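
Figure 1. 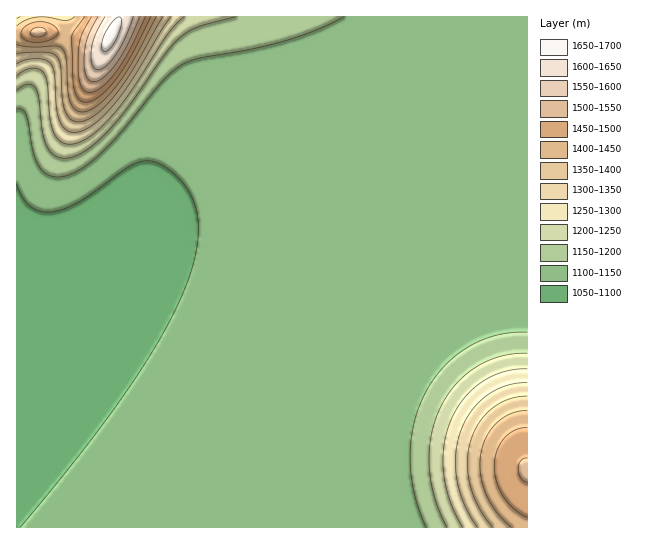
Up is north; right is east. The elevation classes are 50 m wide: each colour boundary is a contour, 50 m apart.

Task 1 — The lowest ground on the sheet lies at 1080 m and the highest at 1660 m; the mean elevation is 1150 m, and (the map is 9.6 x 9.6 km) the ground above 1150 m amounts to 15.4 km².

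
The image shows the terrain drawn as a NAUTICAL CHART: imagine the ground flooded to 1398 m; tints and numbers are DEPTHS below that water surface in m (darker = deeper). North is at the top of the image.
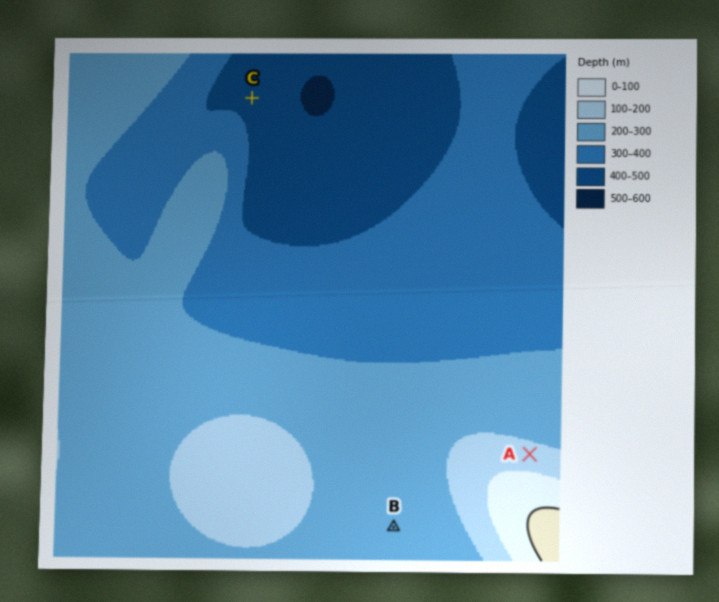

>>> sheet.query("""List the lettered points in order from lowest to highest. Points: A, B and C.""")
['C', 'B', 'A']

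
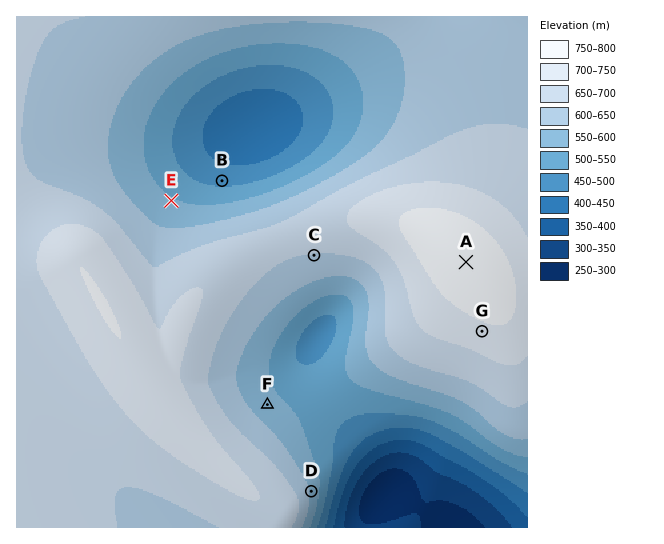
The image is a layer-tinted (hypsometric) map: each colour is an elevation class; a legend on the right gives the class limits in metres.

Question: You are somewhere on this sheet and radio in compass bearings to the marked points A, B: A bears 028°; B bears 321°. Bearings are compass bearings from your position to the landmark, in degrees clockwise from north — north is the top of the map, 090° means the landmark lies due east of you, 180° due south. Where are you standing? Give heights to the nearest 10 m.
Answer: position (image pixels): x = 395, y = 395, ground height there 560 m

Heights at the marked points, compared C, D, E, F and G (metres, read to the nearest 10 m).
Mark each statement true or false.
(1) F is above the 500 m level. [true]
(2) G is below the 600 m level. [false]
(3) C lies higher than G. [false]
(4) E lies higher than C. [false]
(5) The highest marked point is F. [false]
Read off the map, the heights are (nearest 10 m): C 650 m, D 590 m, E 560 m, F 570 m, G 740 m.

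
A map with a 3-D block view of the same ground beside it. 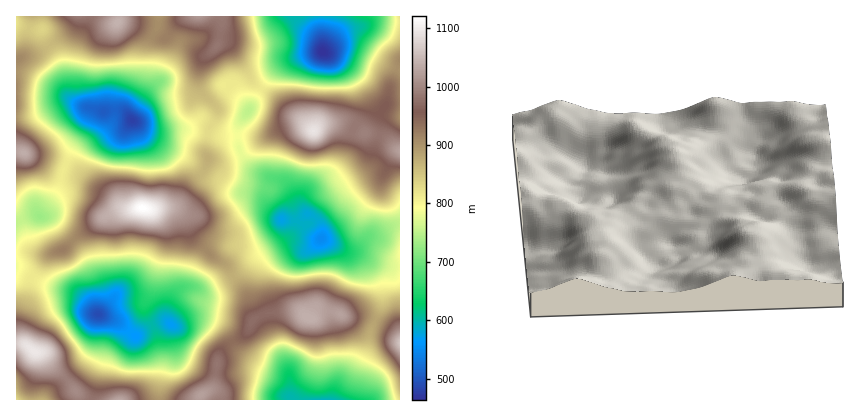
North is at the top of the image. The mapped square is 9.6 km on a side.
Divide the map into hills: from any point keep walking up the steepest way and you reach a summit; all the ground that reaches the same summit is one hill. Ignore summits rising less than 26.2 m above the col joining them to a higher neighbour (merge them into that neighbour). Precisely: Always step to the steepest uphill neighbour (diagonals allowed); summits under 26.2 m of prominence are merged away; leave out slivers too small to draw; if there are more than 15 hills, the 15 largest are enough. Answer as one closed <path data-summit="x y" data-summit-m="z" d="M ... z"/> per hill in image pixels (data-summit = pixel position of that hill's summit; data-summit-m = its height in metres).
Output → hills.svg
<path data-summit="142 208" data-summit-m="1121" d="M118 110l-20 1-5 3-10 22-10 12-6 12-8 28-7 12-12 16-10 0-14 6 0 46 8 2 18 13 34 10 12 9 8 11 24 10 16 13 20-13 13-1-2-4 2-14 9-14 8-3 20 3 22-10 58-44 1-8-5-9 16 1 8-6-24-33-14-4-16-8-5-5-8-16-1-20-4 6-12 2-36-6-32 1-12-4-10-6-8-9z"/><path data-summit="308 318" data-summit-m="1041" d="M306 214l-8 6-14 0 3 8-1 8-58 44-22 10-12-3-8 0-8 3-9 14-2 14 7 8 22-7 12 1 12 5 7 7 13 20 18 13 28 9 3 4 3 22 52 0 22-48 4-20 11-24 1-18-13-26-9-8-12-3-30-16-11-13z"/><path data-summit="314 130" data-summit-m="1093" d="M384 20l-10 0-14 7-10 2-28 23-24 5-16 7-19 22-24 38-1 20 9 20 5 5 16 8 14 4 24 33 8 1 16-19 40-30 13-42 7-6 10-2 0-94z"/><path data-summit="198 16" data-summit-m="1017" d="M294 16l-134 0-2 10-9 18-2 38-5 12-12 14 0 10 12 9 12 4 32-1 32 6 16-2 29-48 15-19 18-9 27-6-4-12z"/><path data-summit="34 352" data-summit-m="1096" d="M18 268l-2 132 76 0 19-66-2-12-13-9-8-11-12-9-34-10z"/><path data-summit="24 152" data-summit-m="1038" d="M18 25l-2 1 0 196 14-6 10 0 12-16 7-12 5-20 9-20 10-12 10-22 7-4-18-4-13-8-10-38-13-18-4-12-8 0z"/><path data-summit="118 22" data-summit-m="1044" d="M158 16l-142 0 0 8 18 6 8 0 4 12 13 18 7 32 6 8 10 6 18 5 22 0 8 6 0-9 12-14 5-12 2-38 9-18z"/><path data-summit="202 394" data-summit-m="1025" d="M202 319l-10 1-14 6-8-1-3 5-4 8 0 30-4 22 1 10 131 0-1-18-4-8-28-9-22-17-9-16-7-7z"/><path data-summit="400 152" data-summit-m="1027" d="M400 117l-10 1-7 6-13 42-40 30-13 16-6 4 10 10 1 13 20 10 10 1 18-14 30-12z"/><path data-summit="120 400" data-summit-m="1032" d="M106 317l-2 1 7 8 0 8-19 66 66 0 5-32 0-30 8-14-5-2-10 1-20 13-16-13z"/><path data-summit="400 342" data-summit-m="1062" d="M360 255l-2 1 11 8 12 20 1 20-12 28-4 20-22 48 56 0 0-134-26-4z"/>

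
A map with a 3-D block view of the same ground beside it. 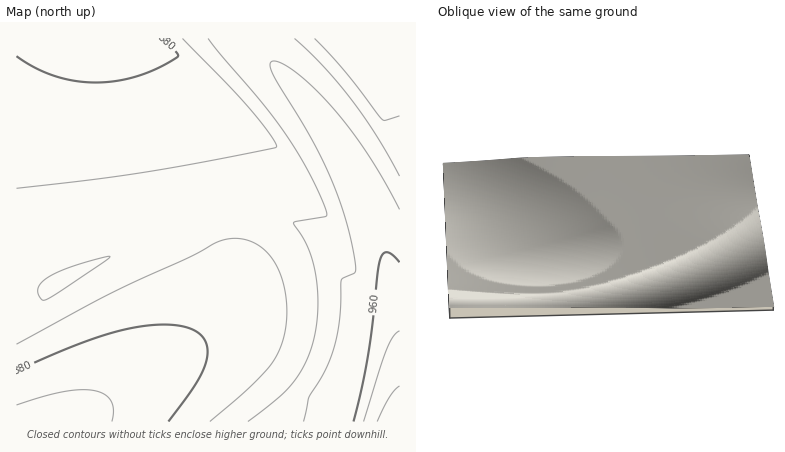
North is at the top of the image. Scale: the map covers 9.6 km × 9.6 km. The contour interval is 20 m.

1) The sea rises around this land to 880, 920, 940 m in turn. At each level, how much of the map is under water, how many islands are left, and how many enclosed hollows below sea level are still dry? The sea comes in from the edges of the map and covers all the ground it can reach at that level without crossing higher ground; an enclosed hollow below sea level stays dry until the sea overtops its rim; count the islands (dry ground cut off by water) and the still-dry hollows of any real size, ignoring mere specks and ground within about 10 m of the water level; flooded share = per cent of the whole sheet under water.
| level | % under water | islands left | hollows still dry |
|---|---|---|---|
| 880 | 14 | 0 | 0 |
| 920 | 75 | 0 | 0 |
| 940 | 86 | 0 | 0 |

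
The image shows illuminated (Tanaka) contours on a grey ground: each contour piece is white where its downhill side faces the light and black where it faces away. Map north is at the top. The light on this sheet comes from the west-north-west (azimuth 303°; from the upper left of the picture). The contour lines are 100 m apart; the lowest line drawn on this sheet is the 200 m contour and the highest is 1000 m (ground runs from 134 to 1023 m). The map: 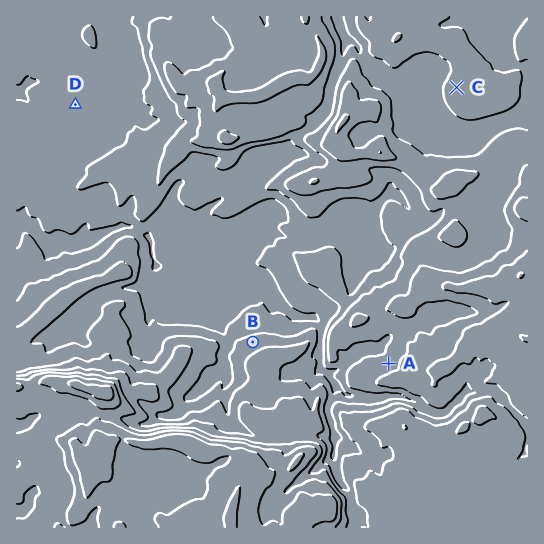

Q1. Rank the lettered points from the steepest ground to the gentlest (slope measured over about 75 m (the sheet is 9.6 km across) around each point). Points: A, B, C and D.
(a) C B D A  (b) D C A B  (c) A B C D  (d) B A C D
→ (d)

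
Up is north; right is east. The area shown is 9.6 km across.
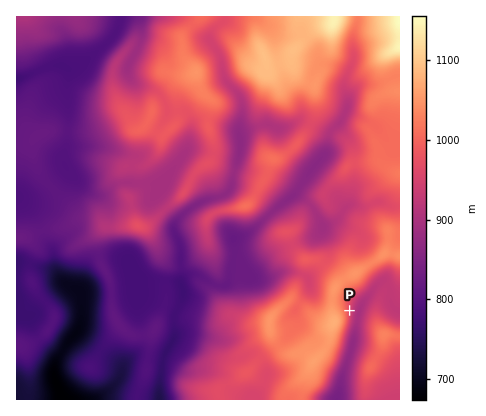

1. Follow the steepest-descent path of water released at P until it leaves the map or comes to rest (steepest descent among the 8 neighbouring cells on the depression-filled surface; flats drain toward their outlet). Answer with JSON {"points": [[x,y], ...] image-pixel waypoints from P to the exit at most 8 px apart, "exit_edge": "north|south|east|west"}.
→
{"points": [[350, 310], [358, 310], [358, 316], [356, 324], [356, 332], [354, 340], [352, 348], [348, 356], [346, 364], [344, 372], [342, 380], [340, 388], [338, 396], [336, 400]], "exit_edge": "south"}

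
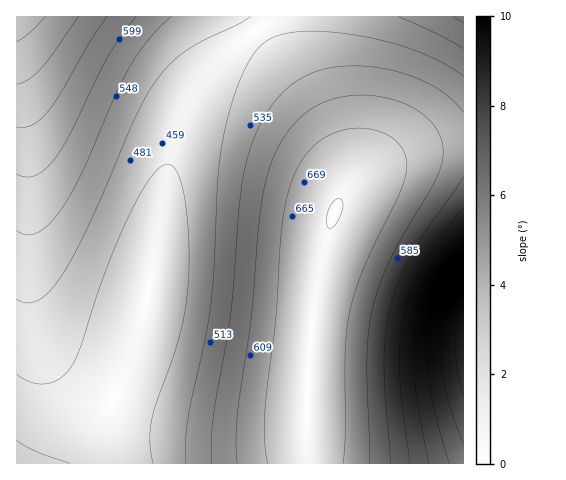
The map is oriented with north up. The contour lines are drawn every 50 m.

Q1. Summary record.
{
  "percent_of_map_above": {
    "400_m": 97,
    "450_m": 81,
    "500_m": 61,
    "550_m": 45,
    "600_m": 31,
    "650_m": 17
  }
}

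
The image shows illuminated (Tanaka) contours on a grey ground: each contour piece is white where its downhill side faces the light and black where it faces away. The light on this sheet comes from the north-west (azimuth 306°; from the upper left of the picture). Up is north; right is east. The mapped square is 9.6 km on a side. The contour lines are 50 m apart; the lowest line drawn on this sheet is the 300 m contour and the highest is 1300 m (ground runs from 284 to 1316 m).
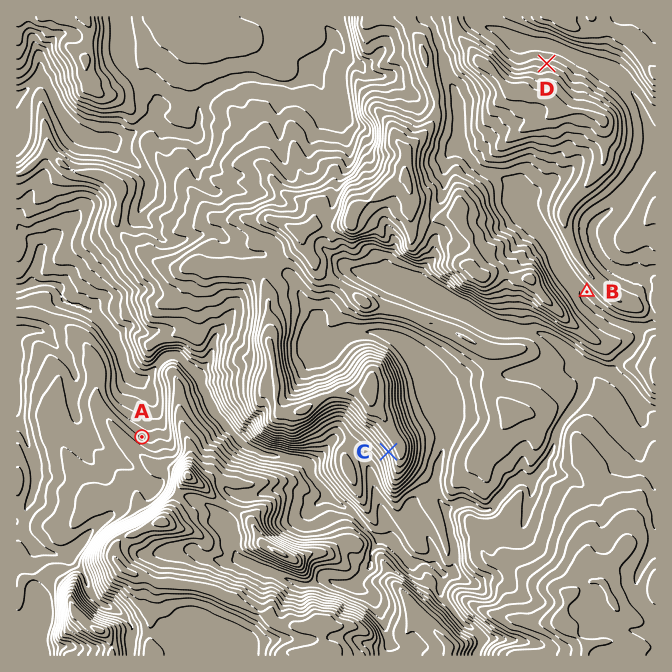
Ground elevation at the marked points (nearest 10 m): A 540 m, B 870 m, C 990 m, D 1080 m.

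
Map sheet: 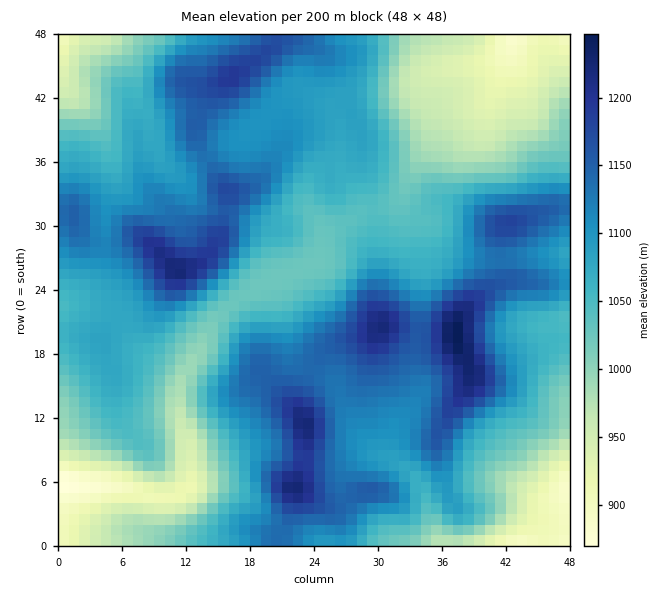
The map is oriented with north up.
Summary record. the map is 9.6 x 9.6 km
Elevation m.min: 870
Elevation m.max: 1250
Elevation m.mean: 1070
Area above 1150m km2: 13.1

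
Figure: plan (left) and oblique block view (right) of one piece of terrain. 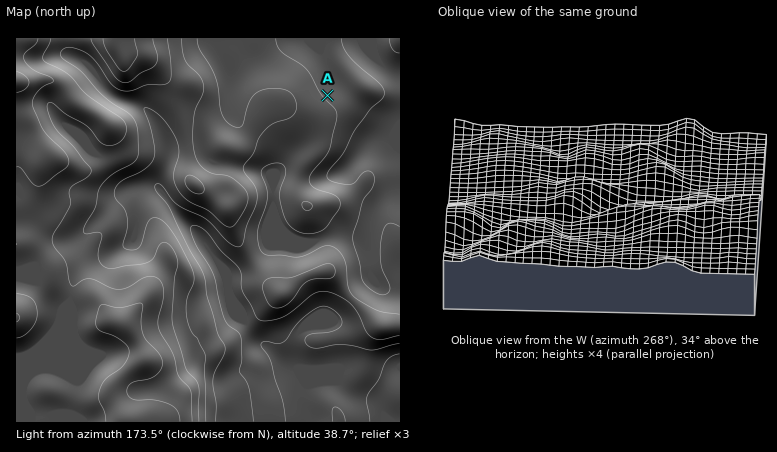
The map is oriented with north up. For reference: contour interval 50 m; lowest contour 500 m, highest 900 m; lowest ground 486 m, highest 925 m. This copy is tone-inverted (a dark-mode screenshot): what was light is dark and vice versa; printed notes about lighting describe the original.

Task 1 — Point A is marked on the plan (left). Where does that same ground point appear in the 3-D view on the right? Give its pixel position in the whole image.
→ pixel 499 150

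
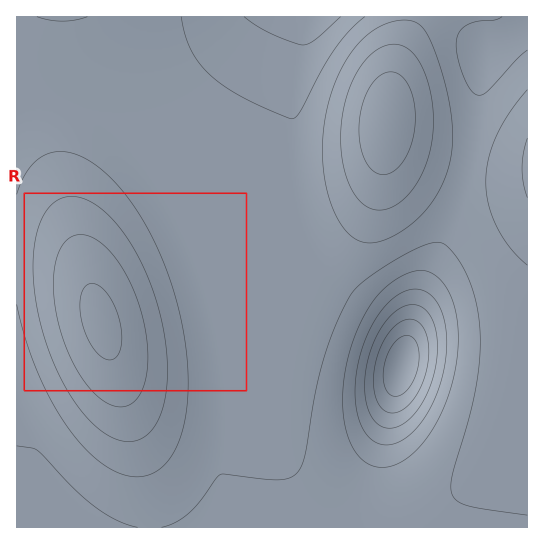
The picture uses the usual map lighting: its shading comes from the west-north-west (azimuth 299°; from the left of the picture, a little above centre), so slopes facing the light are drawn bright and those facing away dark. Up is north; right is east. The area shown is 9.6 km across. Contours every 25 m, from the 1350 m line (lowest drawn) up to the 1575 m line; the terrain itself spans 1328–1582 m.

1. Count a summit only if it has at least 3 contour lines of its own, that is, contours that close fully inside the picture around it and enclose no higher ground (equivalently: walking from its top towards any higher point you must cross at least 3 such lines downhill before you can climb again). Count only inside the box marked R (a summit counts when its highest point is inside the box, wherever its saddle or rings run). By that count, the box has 1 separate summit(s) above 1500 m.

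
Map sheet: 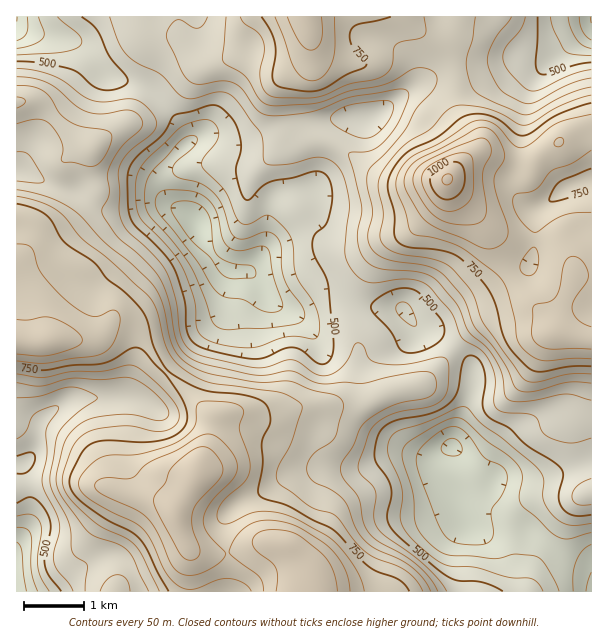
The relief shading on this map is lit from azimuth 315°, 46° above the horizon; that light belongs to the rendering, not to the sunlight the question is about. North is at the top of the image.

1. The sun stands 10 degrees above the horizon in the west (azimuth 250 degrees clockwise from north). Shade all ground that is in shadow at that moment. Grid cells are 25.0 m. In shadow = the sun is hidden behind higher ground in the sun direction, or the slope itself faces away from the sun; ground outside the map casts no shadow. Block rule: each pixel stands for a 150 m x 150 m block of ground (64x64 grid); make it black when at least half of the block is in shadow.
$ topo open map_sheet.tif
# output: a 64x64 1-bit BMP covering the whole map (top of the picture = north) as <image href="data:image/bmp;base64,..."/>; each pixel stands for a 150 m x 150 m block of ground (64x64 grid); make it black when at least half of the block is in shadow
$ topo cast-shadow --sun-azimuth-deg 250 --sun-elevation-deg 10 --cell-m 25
<image width="64" height="64" href="data:image/bmp;base64,Qk0+AgAAAAAAAD4AAAAoAAAAQAAAAEAAAAABAAEAAAAAAAACAAATCwAAEwsAAAIAAAAAAAAA////AAAAAAAAAAAAHg+APwAAAAAfH+A/AAAAAB//+AAAAAAAP//+AAAAAAB///8AAAAMAP///wAAAB4D///+AAAAHgf///wAAAAfB////AAAAAcD///8AAAAAgHP//wAAAAAAA///AAAAAAwDv/4AAAAAfgE//AAAAAB/AH/wAAAAAP8A/+AAAAAA/gD8gAAAAAAAAPgAAAAAAAAAcAAAAAAAAAAAAAAAAAAAAAAAAAAAAAAAACAAAAADPDAAcAAAAAf8eAB4AAAAD/x4AHgAAAAf/HgAOAAAAD/8cAAAAAAAP/wAAAAAAAB//gAIAAAAAH/+ABgAAAAAf/8AEAAAAAD//wAAAAAAA///AAAAAAAD//4AAAAAAAf//gAAAAAAB//+AAAAAAAf//wAAAAAAD///AAAAAAAf//gAAAAAAD//8AAAAAAA///gAAAAEAH//+AAAAA4A///wAAAAHwP+f+AAAAA+A/j/gAAAAPwAAP8AAAAB/AAA/wAAAAH8AAD/AAAAAfwAAP4AAAAA/gAA8AAAAAAeAAACAAAAAD4AAAcAAAAAPwAADwAAAAA/gAAeAAAAAH+APhwAAAAAP4D/AAAAAAAHAP8AAAAAAAAB/wAAAAAAGADwAAAAAAA4AAAAAAAAABAAAAAAAEAAAAwAAAAA8AAAHAAAAADwAADcAAAAAOAAA/w=="/>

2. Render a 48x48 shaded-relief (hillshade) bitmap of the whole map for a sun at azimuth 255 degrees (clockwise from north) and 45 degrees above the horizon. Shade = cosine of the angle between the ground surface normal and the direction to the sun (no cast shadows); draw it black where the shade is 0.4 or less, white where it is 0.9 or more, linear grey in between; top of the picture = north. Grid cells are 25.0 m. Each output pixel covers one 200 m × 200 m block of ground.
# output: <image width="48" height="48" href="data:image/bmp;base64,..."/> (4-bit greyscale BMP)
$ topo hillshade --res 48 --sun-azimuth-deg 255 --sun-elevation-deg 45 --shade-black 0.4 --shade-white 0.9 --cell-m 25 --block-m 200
<image width="48" height="48" href="data:image/bmp;base64,Qk32BAAAAAAAAHYAAAAoAAAAMAAAADAAAAABAAQAAAAAAIAEAAATCwAAEwsAABAAAAAAAAAAAAAAABEREQAiIiIAMzMzAERERABVVVUAZmZmAHd3dwCIiIgAmZmZAKqqqgC7u7sAzMzMAN3d3QDu7u4A////AO/u7cqIvv2pir3dupdURndRAVh2Z3ZVVf/9y7qa3/2oirzMupdTRnYwAmd2eIZmZv/9uqqs//2oibzLuoYyNEMAA2dniYd3dv/9y6vO/+yWeby7qGQhIjEAJXd5qYiZh+7u3LzO7+t1abupdTIhEiITVnibuZq6mM3u7d3N3tpUaaqHUiNDIzNFZnm7uavMqazv/u3M3chUV5l2Q0ZkNERFZ4q7u7zdupvv/9y7vKl1Voh2VWd1RVREZ5q6vMzdy6z//suqqqqXVWdmdnhlVlM0aKqqvMzNy6z//bmZq7uoZVVWd3dlZlMkeaqavczMuqzv7KmZqquoZURGd4h2ZUM1eZqrzdzLqazv3KmImZqoZURXd4h2VERWeJvM3dy7qZre25h3eIqpZVZnd4mGQ0Z2Z63d3cu6mYnMypiHZ5vKh3d3d4iHVFeHZ63tzMuqqYirupiHaL7smHd3d4iIdmeIdpzty7uqqomaupmIm9/qh3ZmeIh4mIiZdXrdyqqqqqmJq6qqve2nZlVmd2Z3iZmZdVjO7KmZq7qYmqqr3dlUVURndUaIiZmYZEe+/smIqrqYmpmbzJQjREVodUeqmIiIdVfP/9uYmrqYmZh5uUATRFaJhVm7mId4iHjf/9ypqqqYiId4lgATVniZhnrLmHZ4qqzv/ty6qpmYd4d4dAAUaImYiJzbmGZ5vN7/7dypiJmHd4iHYwAkeJiIms3Kh2aKze/t3cuYh5mHd5mGUgAkaId5vN25h3es3e/t3cqZiJmHeJl1QgEjV4eL3dy6mYi83u7d3KmZmJiHiJhlQhEjV4it7cu7upms3u3dypqqmYiImIZUQxESWJrO7bu8y6qr3d3cuZq6mYiIh2REQxATeqrO7Mu8zMu7zM3bmJu6mIiHdUREMhAmvLm97cu83dy7u83KiIq6mJh2VVVDIRFJ3rms3Lq97t3LvMy5d4qpiJhlVVVCIiNr78mby6q93d3czLqYZXmpiHZURWZCIkad/9qbupq93u7u7KiGRHmpmUREaIYxJGm97tmKqZrN7u7v7JdURoiZmVV4mqYhNpq93cqJqZvO7u///HQzWJd4mYm6qpUyR6u8zLqZmZve7e7+62Mkeah4mbvLqoU0V5u8u7u6mZvdy83cuWRFaKmIiKu7u4VEVXm7u7y7qZq7mry6mIdlV5qph6q7uoZWVVery8zLqqqXeby6mZmFJZu5d5q6mIiHZUaLzMzLqZh2irzLq7qDFIq5iJmod3iHVGiJvN3KqZd4mr3bq6ljJHqpmYh2VWiHVpqZrN7bqZd4mr3cqpdURXmpmXZURWeIibypm97supdniZrLupdmZnmZmGVEVniqq8y6m87tu6hniHiaupdmZniZiFVWd4rMu8y6q7zdy6h4mHaJqpdlZneJiFZ4iazMu7uqq6vN3Kh3d3eJqZdlZ3d4domZq83cuqqqu6ve7KdWeIiZmYd2Z3dmVLy7vN3LqqmavLve7JZGiZmZiIh3ZmZlMt3MzMzLqZmazMze3IVXmZmHeJh4dlRVMg=="/>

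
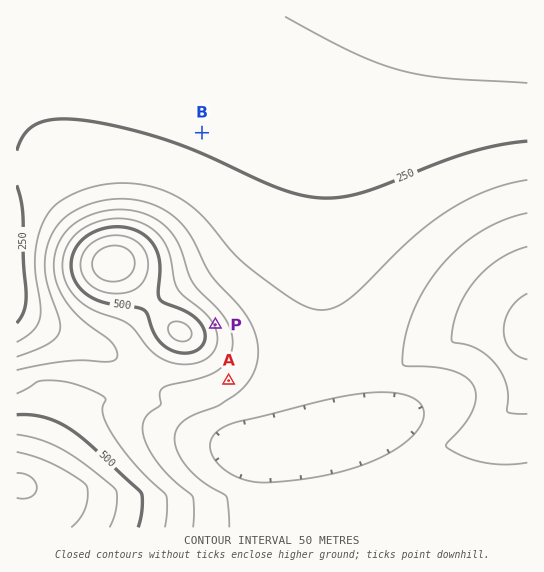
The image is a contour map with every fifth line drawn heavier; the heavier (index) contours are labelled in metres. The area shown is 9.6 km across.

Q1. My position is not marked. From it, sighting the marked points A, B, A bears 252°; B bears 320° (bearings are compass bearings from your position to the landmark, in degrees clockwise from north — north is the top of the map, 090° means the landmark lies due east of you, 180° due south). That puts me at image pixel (371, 334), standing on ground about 320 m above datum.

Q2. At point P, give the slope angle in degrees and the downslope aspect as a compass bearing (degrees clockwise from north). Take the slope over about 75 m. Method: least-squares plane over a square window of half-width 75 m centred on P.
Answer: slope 13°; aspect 63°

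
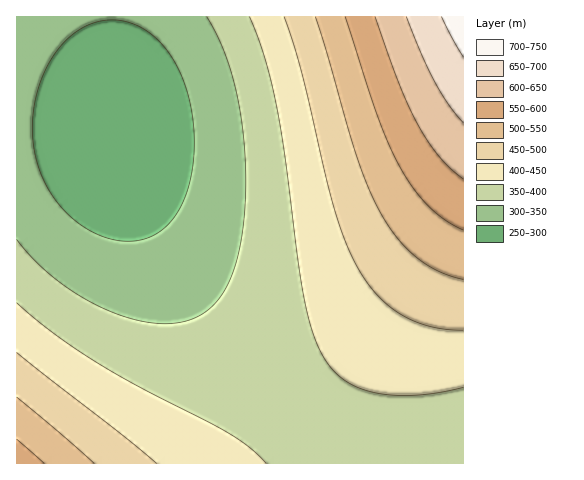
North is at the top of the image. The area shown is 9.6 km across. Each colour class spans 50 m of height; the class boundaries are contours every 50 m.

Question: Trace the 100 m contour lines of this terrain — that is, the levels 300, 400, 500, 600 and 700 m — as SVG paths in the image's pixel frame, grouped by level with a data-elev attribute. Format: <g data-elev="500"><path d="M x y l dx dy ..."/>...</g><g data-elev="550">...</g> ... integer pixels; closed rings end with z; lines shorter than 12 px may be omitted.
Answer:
<g data-elev="300"><path d="M119 241l-16-4-16-8-16-12-12-13-11-15-8-18-5-18-3-20 1-21 4-21 8-19 9-17 12-14 14-11 15-7 15-3 16 2 15 6 14 10 13 14 10 17 8 20 6 22 2 23 0 24-4 22-6 20-9 16-11 13-13 8-15 4z"/></g><g data-elev="400"><path d="M266 463l-16-15-22-15-94-49-47-28-38-26-32-27"/><path d="M249 17l14 36 11 43 10 55 19 143 9 36 11 26 9 13 11 10 14 8 17 5 19 3 23 0 23-2 24-6"/></g><g data-elev="500"><path d="M94 463l-77-66"/><path d="M315 17l42 140 12 31 12 26 16 24 20 20 22 13 24 8"/></g><g data-elev="600"><path d="M375 17l24 67 19 41 21 32 12 12 12 10"/></g><g data-elev="700"><path d="M441 17l22 40"/></g>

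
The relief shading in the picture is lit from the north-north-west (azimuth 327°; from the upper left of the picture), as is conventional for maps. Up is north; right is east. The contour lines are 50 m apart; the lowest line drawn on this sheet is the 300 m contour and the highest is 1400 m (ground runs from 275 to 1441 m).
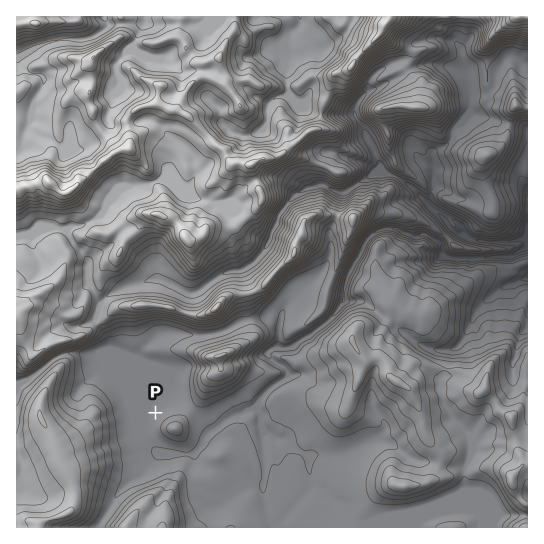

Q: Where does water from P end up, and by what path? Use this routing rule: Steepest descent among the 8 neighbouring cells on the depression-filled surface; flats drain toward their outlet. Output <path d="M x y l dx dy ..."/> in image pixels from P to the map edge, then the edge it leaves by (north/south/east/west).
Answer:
<path d="M155 413l-6 0-6 5 0 19 3 4 13 13 35 0 7-7 2-5 0-3 8-9 8-4 7-7 4-1 3-3 9-2 4-4 7-3 21-21 8-6 4-1 0-9-3-3-6-3-4-4-2 0-2-2-2-4 6-6 16 0 2-1 18-12 2 0 23-19 5-9 4-4 0-9 2-2 0-5 1-1 0-4 3-6 0-2 2-3 0-3 3-2 5-11 3-3 1-6 11-12 8-4 15 0 16 8 5 0 3-3 4 0 16 9 1 2 0 8 1 0 6 5 38 0 2-1 20 0 18-10"/>
exit: east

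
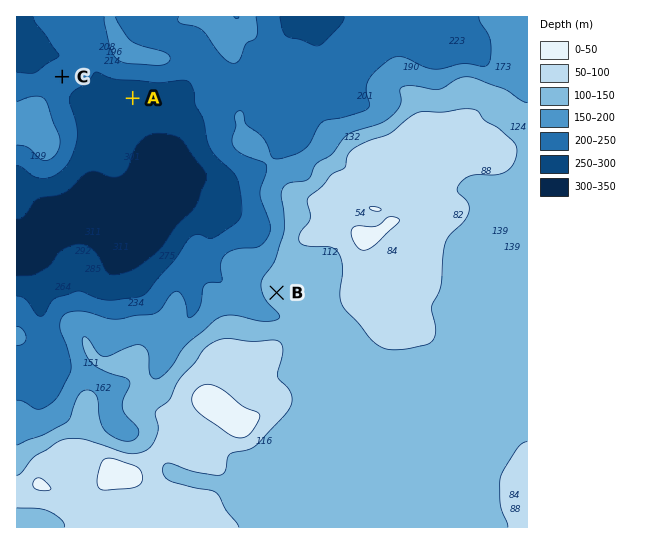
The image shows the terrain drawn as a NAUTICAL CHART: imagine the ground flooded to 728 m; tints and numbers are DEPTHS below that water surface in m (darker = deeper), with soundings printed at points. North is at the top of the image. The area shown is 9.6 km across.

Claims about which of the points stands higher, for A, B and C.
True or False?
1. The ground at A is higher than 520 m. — False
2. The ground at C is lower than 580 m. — True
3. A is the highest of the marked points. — False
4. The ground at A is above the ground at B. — False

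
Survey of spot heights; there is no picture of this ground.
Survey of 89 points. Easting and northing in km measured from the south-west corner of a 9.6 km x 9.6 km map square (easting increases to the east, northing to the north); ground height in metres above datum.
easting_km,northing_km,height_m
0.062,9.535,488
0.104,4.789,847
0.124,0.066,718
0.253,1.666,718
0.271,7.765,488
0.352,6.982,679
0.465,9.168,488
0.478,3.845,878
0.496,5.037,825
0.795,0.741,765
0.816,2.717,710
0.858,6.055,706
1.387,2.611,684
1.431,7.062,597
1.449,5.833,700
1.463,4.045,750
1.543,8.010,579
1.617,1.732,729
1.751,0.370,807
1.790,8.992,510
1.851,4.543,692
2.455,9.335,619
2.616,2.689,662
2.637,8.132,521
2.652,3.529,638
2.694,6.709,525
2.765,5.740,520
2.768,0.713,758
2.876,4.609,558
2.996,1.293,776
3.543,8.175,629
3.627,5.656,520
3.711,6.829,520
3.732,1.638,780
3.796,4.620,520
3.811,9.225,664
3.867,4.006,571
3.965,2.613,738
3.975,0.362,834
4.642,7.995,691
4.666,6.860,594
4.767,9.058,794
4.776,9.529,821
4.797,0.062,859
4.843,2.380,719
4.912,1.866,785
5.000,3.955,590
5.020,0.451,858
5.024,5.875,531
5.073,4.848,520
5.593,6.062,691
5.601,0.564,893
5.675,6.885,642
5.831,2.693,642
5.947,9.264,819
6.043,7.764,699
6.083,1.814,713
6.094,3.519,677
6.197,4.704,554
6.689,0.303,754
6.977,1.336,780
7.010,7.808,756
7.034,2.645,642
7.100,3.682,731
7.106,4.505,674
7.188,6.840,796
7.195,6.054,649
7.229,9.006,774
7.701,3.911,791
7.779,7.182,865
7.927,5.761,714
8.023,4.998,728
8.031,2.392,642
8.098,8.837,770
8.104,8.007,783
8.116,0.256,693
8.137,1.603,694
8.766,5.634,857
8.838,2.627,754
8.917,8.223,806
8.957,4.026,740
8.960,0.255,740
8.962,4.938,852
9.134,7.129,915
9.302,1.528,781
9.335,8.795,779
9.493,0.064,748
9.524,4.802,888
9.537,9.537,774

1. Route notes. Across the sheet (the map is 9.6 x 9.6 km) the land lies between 490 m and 935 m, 695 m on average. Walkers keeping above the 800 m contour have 14.8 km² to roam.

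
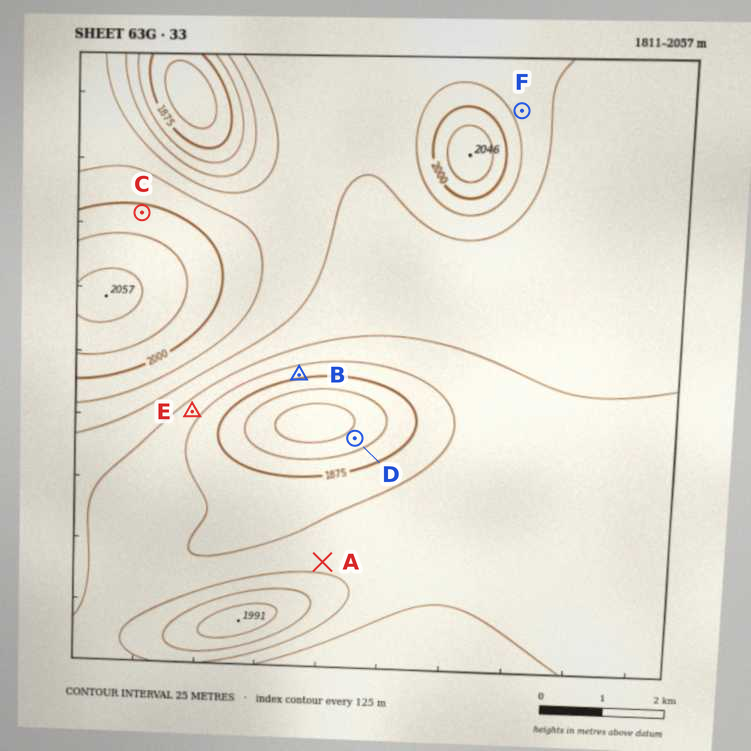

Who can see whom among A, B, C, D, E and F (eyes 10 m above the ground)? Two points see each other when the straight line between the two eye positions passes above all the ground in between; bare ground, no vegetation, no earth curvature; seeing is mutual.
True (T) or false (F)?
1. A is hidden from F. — T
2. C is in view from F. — F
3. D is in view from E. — T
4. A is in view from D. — F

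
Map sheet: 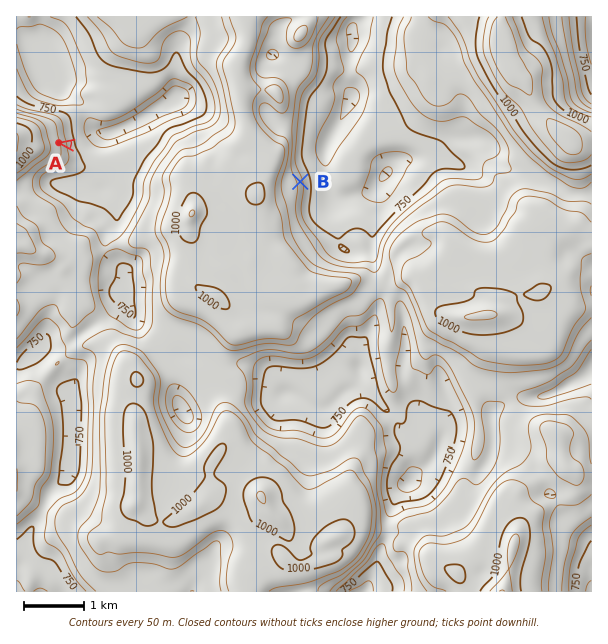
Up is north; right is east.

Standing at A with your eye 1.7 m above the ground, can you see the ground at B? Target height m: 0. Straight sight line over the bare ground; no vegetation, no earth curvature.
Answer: no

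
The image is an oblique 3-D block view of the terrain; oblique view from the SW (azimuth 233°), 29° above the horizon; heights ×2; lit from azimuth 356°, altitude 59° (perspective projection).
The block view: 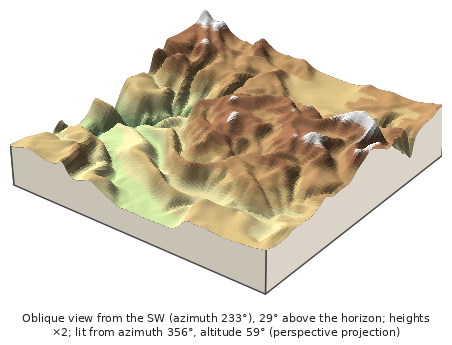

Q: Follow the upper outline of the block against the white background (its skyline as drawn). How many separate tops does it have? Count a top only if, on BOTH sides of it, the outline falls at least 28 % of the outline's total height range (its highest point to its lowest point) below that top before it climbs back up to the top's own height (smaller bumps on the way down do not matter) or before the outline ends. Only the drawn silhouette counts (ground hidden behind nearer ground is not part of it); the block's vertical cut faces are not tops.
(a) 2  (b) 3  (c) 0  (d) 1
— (d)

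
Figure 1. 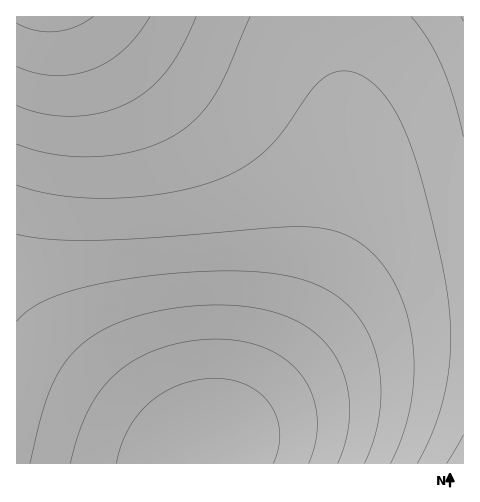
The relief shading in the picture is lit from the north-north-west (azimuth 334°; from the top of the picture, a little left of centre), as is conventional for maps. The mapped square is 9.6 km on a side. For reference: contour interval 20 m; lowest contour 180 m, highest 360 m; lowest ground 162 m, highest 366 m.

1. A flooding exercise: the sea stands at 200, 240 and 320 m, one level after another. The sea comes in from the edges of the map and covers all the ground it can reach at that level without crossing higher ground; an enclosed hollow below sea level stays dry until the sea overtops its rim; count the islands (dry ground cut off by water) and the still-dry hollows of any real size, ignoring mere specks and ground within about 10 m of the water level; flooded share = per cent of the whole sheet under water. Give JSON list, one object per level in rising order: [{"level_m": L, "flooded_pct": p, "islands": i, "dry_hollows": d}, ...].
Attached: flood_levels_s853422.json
[{"level_m": 200, "flooded_pct": 12, "islands": 0, "dry_hollows": 0}, {"level_m": 240, "flooded_pct": 32, "islands": 0, "dry_hollows": 0}, {"level_m": 320, "flooded_pct": 93, "islands": 0, "dry_hollows": 0}]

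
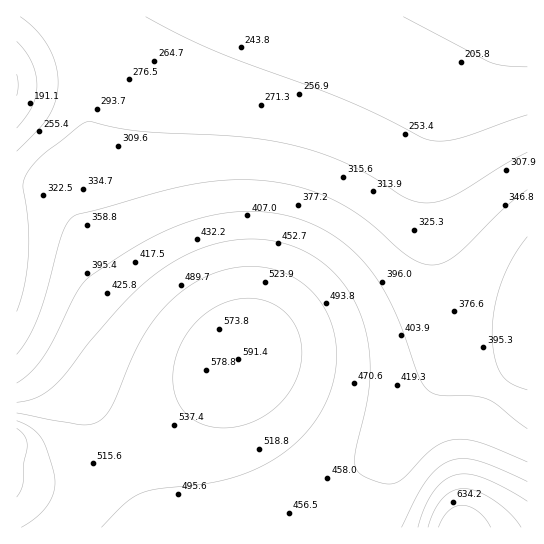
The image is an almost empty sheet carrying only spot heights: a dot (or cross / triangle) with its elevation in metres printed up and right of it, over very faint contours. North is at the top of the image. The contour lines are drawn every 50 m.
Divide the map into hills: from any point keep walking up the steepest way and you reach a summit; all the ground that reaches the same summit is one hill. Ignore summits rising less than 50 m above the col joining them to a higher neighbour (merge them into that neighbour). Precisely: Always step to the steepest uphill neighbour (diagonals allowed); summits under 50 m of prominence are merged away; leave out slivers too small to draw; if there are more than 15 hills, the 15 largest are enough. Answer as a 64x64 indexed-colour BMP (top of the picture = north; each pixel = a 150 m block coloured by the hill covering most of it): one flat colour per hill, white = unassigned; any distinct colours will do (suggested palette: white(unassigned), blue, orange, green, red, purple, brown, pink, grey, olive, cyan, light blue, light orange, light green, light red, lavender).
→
<image width="64" height="64" href="data:image/bmp;base64,Qk12CAAAAAAAAHYAAAAoAAAAQAAAAEAAAAABAAQAAAAAAAAIAAATCwAAEwsAABAAAAAAAAAA////ALR3HwAOf/8ALKAsACgn1gC9Z5QAS1aMAMJ34wB/f38AIr28AM++FwDox64AeLv/AIrfmACWmP8A1bDFADMzMzMzMzMzMRERERERERERESIiIiIiIiIiIiIiIiIiMzMzMzMzMzMxEREREREREREREiIiIiIiIiIiIiIiIiIzMzMzMzMzMxERERERERERERERIiIiIiIiIiIiIiIiIjMzMzMzMzMxERERERERERERERESIiIiIiIiIiIiIiIiMzMzMzMzMzEREREREREREREREREiIiIiIiIiIiIiIiIzMzMzMzMzERERERERERERERERERIiIiIiIiIiIiIiIjMzMzMzMzMRERERERERERERERERESIiIiIiIiIiIiIiMzMzMzMzMREREREREREREREREREREiIiIiIiIiIiIiIzMzMzMzMxEREREREREREREREREREREiIiIiIiIiIiIjMzMzMzMxERERERERERERERERERERERIiIiIiIiIiIiMzMzMzMzERERERERERERERERERERERERIiIiIiIiIiIzMzMzMzEREREREREREREREREREREREREiIiIiIiIiIjMzMzMzMRERERERERERERERERERERERERIiIiIiIiIiMzMzMzMRERERERERERERERERERERERERESIiIiIiIiIzMzMzMxERERERERERERERERERERERERERIiIiIiIiIjMzMzMxERERERERERERERERERERERERERESIiIiIiIiMzMzMxEREREREREREREREREREREREREREREiIiIiIiIzMzMzERERERERERERERERERERERERERERESIiIiIiIjMzMzEREREREREREREREREREREREREREREREiIiIiIiMzMzERERERERERERERERERERERERERERERESIiIiIiIzMxERERERERERERERERERERERERERERERERIiIiIiIjMxERERERERERERERERERERERERERERERERESIiIiIiMRERERERERERERERERERERERERERERERERERIiIiIiIREREREREREREREREREREREREREREREREREREiIiIiIhERERERERERERERERERERERERERERERERERESIiIiIiERERERERERERERERERERERERERERERERERESIiIiIiIRERERERERERERERERERERERERERERERERERIiIiIiIhEREREREREREREREREREREREREREREREREREiIiIiIiERERERERERERERERERERERERERERERERERESIiIiIiIRERERERERERERERERERERERERERERERERERIiIiIiIhEREREREREREREREREREREREREREREREREREiIiIiIiERERERERERERERERERERERERERERERERERESIiIiIiIRERERERERERERERERERERERERERERERERERIiIiIiIhERERERERERERERERERERERERERERERERERIiIiIiIiEREREREREREREREREREREREREREREREREREiIiIiIiIRERERERERERERERERERERERERERERERERESIiIiIiIhERERERERERERERERERERERERERERERERERIiIiIiIiEREREREREREREREREREREREREREREREREREiIiIiIiIRERERERERERERERERERERERERERERERERESIiIiIiIhERERERERERERERERERERERERERERERERERIiIiIiIiEREREREREREREREREREREREREREREREREREiIiIiIiIRERERERERERERERERERERERERERERERERESIiIiIiIhERERERERERERERERERERERERERERERERERIiIiIiIiEREREREREREREREREREREREREREREREREREiIiIiIiIRERERERERERERERERERERERERERERERERESIiIiIiIhERERERERERERERERERERERERERERERERERIiIiIiIiEREREREREREREREREREREREREREREREREREiIiIiIiIRERERERERERERERERERERERERERERERERESIiIiIiIhERERERERERERERERERERERERERERERERERIiIiIiIiEREREREREREREREREREREREREREREREREREiIiIiIiIRERERERERERERERERERERERERERERERERESIiIiIiIhEREREREREREREREREREREREREREREREREREiIiIiIiERERERERERERERERERERERERERERERERERESIiIiIiIREREREREREREREREREREREREREREREREREREiIiIiIhERERERERERERERERERERERERERERERERERESIiIiIiEREREREREREREREREREREREREREREREREREREiIiIiIRERERERERERERERERERERERERERERERERERESIiIiIhEREREREREREREREREREREREREREREREREREREiIiIiERERERERERERERERERERERERERERERERERERESIiIiIREREREREREREREREREREREREREREREREREREREiIiIhERERERERERERERERERERERERERERERERERERESIiIiEREREREREREREREREREREREREREREREREREREREiIiIRERERERERERERERERERERERERERERERERERERESIiIhEREREREREREREREREREREREREREREREREREREREiIi"/>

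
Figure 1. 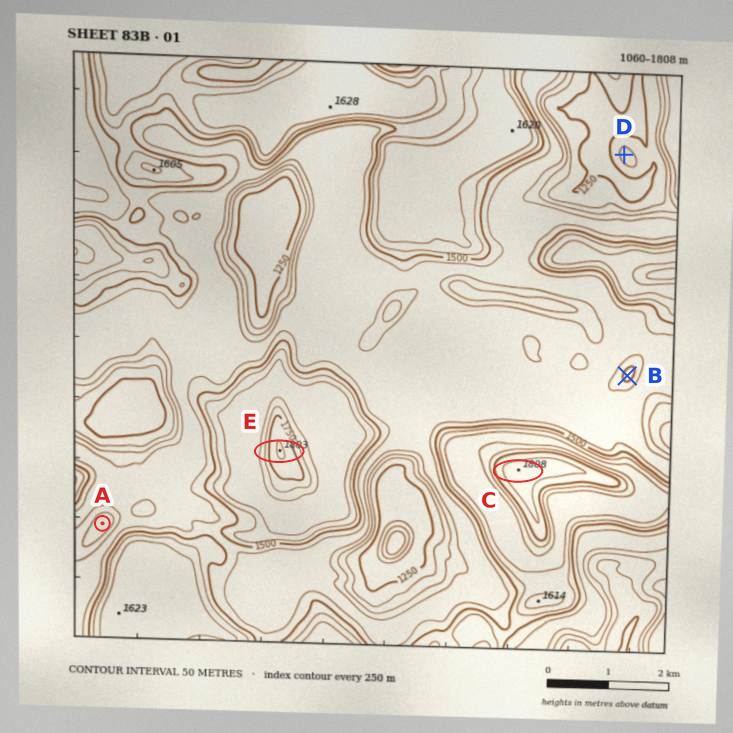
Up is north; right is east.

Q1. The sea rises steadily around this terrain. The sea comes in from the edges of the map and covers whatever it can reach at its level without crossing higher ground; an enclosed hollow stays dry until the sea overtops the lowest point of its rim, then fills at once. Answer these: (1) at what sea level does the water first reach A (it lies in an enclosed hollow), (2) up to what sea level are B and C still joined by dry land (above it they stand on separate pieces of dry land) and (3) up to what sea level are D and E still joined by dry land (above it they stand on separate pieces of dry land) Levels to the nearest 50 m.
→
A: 1350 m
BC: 1450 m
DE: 1250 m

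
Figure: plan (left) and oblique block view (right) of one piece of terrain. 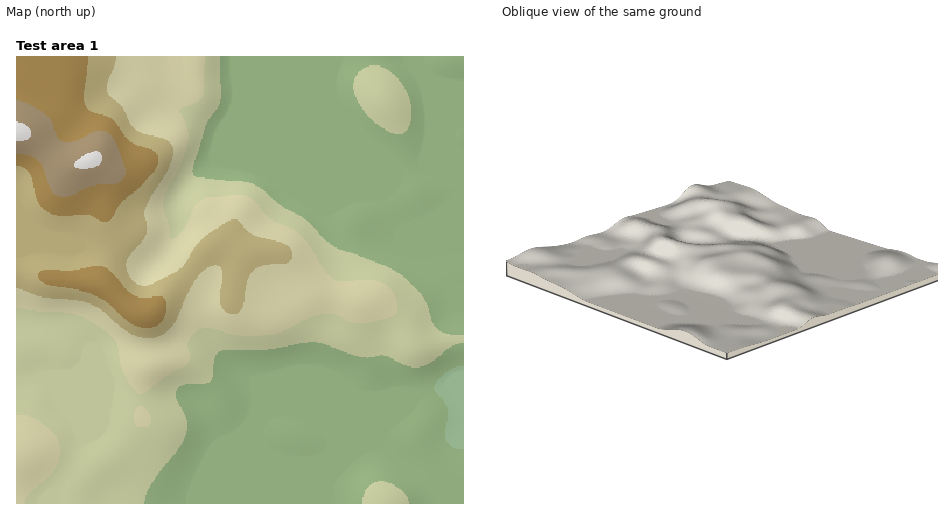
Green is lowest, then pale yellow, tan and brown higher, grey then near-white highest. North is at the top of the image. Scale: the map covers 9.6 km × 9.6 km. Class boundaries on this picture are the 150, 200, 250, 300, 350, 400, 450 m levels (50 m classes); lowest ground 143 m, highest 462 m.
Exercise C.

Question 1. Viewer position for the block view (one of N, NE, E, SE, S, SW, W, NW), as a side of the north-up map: SE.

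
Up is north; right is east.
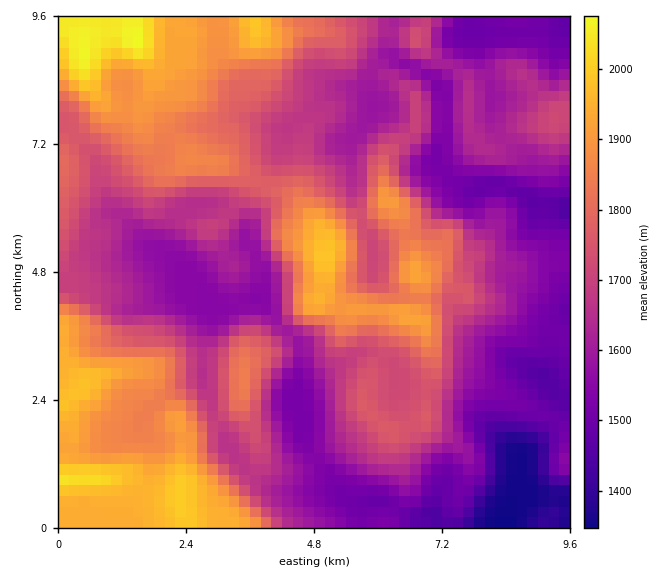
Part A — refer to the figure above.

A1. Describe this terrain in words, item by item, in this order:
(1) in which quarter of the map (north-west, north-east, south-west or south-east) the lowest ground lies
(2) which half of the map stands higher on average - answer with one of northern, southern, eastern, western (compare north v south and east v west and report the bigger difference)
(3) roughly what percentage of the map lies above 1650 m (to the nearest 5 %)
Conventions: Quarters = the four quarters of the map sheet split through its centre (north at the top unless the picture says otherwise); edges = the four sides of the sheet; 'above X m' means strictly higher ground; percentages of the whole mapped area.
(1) The lowest point lies in the south-east quarter of the map.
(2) The western half stands higher on average than the eastern half.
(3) About 60 % of the map lies above 1650 m.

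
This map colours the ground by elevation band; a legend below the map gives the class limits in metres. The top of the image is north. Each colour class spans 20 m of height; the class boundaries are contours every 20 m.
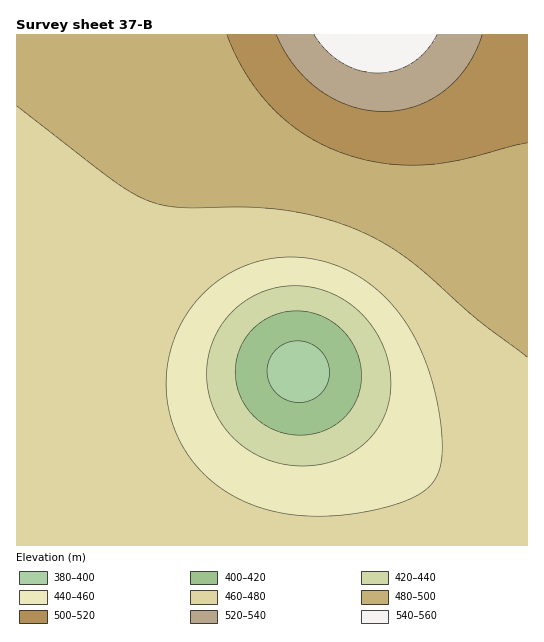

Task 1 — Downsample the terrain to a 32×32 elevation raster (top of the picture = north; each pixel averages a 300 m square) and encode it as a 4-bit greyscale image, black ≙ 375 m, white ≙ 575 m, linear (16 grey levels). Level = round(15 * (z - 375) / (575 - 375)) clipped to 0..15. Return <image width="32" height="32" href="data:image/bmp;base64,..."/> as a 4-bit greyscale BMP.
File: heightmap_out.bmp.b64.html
<image width="32" height="32" href="data:image/bmp;base64,Qk12AgAAAAAAAHYAAAAoAAAAIAAAACAAAAABAAQAAAAAAAACAAATCwAAEwsAABAAAAAAAAAAAAAAABEREQAiIiIAMzMzAERERABVVVUAZmZmAHd3dwCIiIgAmZmZAKqqqgC7u7sAzMzMAN3d3QDu7u4A////AHd3d3d3d3d3d3d3d3d3d3d3d3d3d3d3d3ZmZmZ3d3d3d3d3d3d3d2ZmZmZmZmZ3d3d3d3d3d2ZmZmZmZmZmd3d3d3d3d3ZmZVVVVmZmZnd3d3d3d3dmZlVVVVVmZmZ3d3d3d3d3ZmVURERFVmZnd3d3d3d3dmZVQzMzRFVmZ3d3d3d3d3ZlVDMiIzRFZmd3d3d3d3d2ZVQyIiIzRWZnd3d3d3d3dmVEMiESM0Vmd3d4d3d3d3ZlRDIhEjNFZnd3iHd3d3d2ZVQyIiI0VWd3eIh3d3d3d2ZUQzIjNFZnd4iId3d3d3dmVUQzNEVWd3iIiHd3d3d3dmVVREVVZ3eIiIh3d3d3d3dmZVVVZnd4iIiJd3eIiHd3d2ZmZmd3iIiJmXeIiIiId3d3d3d3iIiImZl4iIiIiIiHd3d3iIiImZmZiIiIiIiIiIiIiIiImZmZmYiIiIiIiIiIiIiImZmZmZmIiIiIiIiIiIiJmZmZmZmZiIiIiIiIiIiZmZmZmZmZmYiIiIiIiIiJmZmZqqqpmZmIiIiIiIiJmZmaqqqqqqqZiIiIiIiImZmaqqqrqqqqqoiIiIiIiJmZqqu7u7u6qqqIiIiIiImZmqq7vMzLu6qqiIiIiIiZmZqrvMzMzLu6qoiIiIiJmZmqu8zd3dzLuqqIiIiIiZmZqrzN3d3dzLuq"/>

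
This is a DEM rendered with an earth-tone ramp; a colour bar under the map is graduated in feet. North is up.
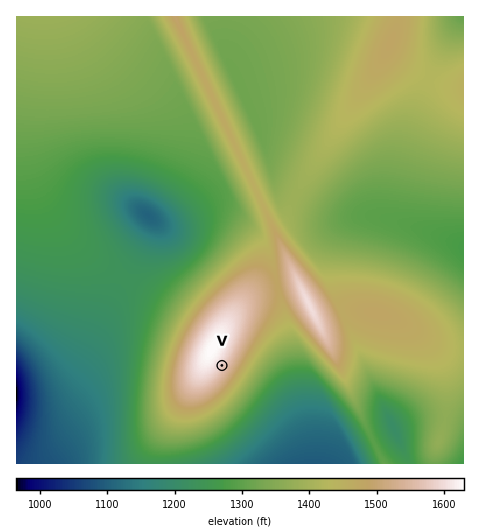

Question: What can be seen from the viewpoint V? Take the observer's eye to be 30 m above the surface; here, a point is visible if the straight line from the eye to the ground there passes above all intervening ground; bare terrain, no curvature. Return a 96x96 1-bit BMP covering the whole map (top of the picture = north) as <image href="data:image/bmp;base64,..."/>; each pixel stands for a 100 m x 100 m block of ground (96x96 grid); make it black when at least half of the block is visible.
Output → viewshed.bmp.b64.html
<image width="96" height="96" href="data:image/bmp;base64,Qk2+BAAAAAAAAD4AAAAoAAAAYAAAAGAAAAABAAEAAAAAAIAEAAATCwAAEwsAAAIAAAAAAAAA////AAAAAAD/AAAf/////////8D+AAAH/////////8D8AAAA/////////8D8AAAAf//////9/+D4AAAAP//////4P+DgAAAAH//////4P/AAAAAAD//////wP/AAAAAAD//////wP/gAAAAAB//////gP/gAAAAAB//////gP/gAAAAAB//////AP/wAAAAAD//////AP/wAAAAAD/////+AP/wAAAAAD/////+AP/wAAAAAB/////8AP/wAAAAAB/////8Af/4AAAAAB/////4Af/4AAAAAB/////4Af/4AAAAAB/////4A//wAAAAAA/////wA//wAAAAAA/////wB//wAAAAAA/////gB//wAAAAAAf////gB//gAAAAAAf////AB//gAAAAAAP////AB//DwAAAAAP///+AB/+D8AAAAAH///+AA/+D+AAAAAD///8AA/8D/AAAAAB///8AAf4D/AAAAAB///4AAfwD/gAAAAA///4AAPgD/wAAAAAf//wAADAD/wAAAAAP//wAAAAD/4AAAAAH//gAAAAD/4AAAAAD//gAAAAD/8AAAAAB//AAAAAD/8AAAAAA//AAAAAD/+AAAAAAf+AAAAAD/+AAAAAAP+AAAAAD//AAAAAAH+AAAAAD//AAAAAAB8AAAAAD//gAAAAAB8AAAAAD//gAAAAAB4AAAAAD//wAAAAAB4AAAAAD//wAAAAABwAAAAAD//4AAAAABwAAAAAD//4AAAAABgAAAAAD//4AAAAADgAAAAAD//8AAAAADAAAAAAD//8AAAAADAAAAAAD//8AAAAAGAAAAAAD//8AAAAAGAAAAAAD//8AAAAAOAAAAAAD//8AAAAAMAAAAAAD//8AAAAAcAAAAAAD//+AAAAAYAAAAAAD//+AAAAA4AAAAAAD//+AAAABwAAAAAAD///AAAABwAAAAAAD///AAAADgAAAAAAD///gAAAHgAAAAAAD///4AAAPAAAAAAAD////AAAPAAAAAAAD////+AAfAB8AAAAD/////4A+AD+AAAAD//////B+AD/gAAAD///////8AD/4AAAD///////8AH/8AAAD///////4AH//AAAD///////4AH//gAAD///////wAH//4AAD///////wAH//+AAD///////gAP///4B////////gAP/////////////AAP/////////////AAf////////////+AAf////////////+AAf////////////8AA/////////////8AA/////////////8AB/////////////4AB/////////////4AB/////////////wAD/////////////wAD/////////////gAH/////4H//////gAH/////gD//////AAH/////AD//////AAP////+AD/////+AAP////+AD/////+AAP////8AD/////8AAf////8AD/////8AAf////8AD/////8AA/////8AD/////4AA/////4AD/////4AB/////4AA="/>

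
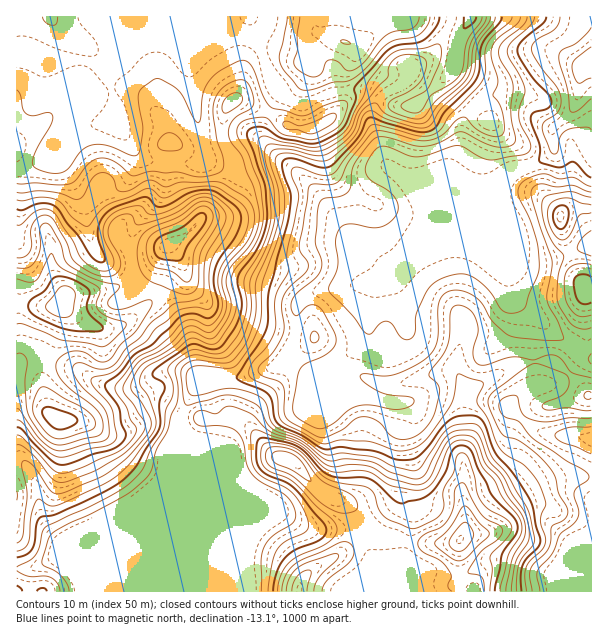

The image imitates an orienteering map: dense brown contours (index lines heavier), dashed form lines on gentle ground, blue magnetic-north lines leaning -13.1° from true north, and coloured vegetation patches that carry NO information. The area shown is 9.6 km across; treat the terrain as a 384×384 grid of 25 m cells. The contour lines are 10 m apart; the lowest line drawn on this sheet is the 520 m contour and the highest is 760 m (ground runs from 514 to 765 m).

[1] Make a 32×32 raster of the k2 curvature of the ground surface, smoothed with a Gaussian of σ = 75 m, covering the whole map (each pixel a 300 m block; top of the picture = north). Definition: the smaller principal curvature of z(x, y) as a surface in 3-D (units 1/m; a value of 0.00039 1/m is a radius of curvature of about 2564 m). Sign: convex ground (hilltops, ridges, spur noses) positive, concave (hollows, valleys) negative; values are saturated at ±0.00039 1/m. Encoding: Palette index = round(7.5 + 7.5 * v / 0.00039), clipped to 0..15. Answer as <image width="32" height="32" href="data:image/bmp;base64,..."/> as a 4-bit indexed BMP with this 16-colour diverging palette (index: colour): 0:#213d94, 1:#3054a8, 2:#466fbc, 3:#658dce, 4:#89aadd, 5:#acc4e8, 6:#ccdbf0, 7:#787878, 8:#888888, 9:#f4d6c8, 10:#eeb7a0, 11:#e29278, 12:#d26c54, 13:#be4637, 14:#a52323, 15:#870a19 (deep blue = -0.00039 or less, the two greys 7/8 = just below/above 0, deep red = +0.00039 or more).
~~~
<image width="32" height="32" href="data:image/bmp;base64,Qk12AgAAAAAAAHYAAAAoAAAAIAAAACAAAAABAAQAAAAAAAACAAATCwAAEwsAABAAAAAAAAAAlD0hAKhUMAC8b0YAzo1lAN2qiQDoxKwA8NvMAHh4eACIiIgAyNb0AKC37gB4kuIAVGzSADdGvgAjI6UAGQqHAGl0d3d3d2JbVGd3dmllNHcBN3d3d3dlN4dWd1RCZSJnk0d3d3d3dXQ1ZXZmt1ZkN4IzZ3d3d3VVMkd2VYiMUVVjdjNnd3d3UkZnZVRWaBSWY3eGNXd3cxN4eWZGhWQ3VSJniGNndyJ2UmplFneCaGgDZlZSR3cXzDBlVTa4M4d3CaeIhQZVNEUDNEQ1lyVTMgqZpXkDl2QAFHh2Q0U0NlYYeIZkUHmJU3ZERFVUJGhqN2QABJARNUVnZ3dmeGVEWFZCaTAAASE2VndmZ4V3d3VmVXdYgWeFRYZmdlZ2V3dVVXeIhoB2dWOXZ4dmeGZ0RliWRGdjiHVShneHZ5lmZHhWmWRmWGZlU0Z3d2eHZmWJVmdCVVhjNFdmZ2Z2ZmZlijZTAleHVWUlhnd2d3d3ZTU3gwk4p2eYNGZnd2d3d0RUK2IsUmemmlRmd3d3d3Y3pThEI3QmxmhVVWeXZ3d1VqZFRYQnMzFJUyVWdmd2ZYZURFaYREITdgA1JFZmd2MVRIZlZkZ3R4ECVUFDMlVncmZ3dmZnhkYgaKmAE2Uml3F3d4d3aHZIVGVZgGm1JZY2Jnd4d3d2SaZDIUIVdTBXWVR3eHd4dmZ0R5VTQ0eiSGdkd3d3d3dndFmFiCEVhTVWU3Z3d3d3d2Znd4hWUnMiJXd4h3d3d3d3V3ZmeKNaSFZo"/>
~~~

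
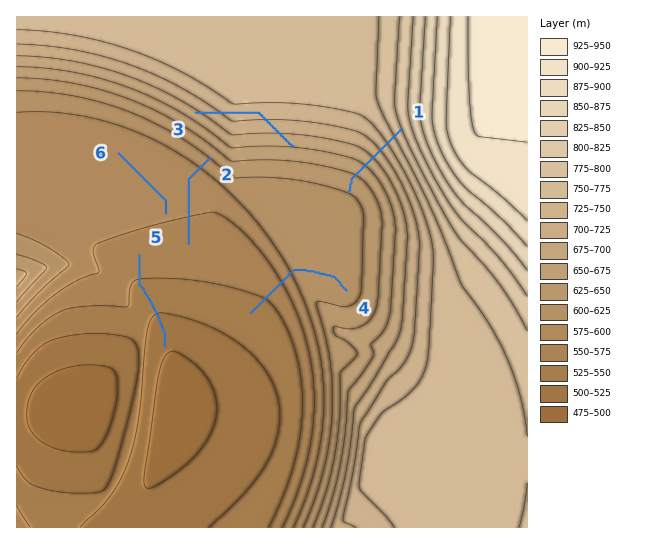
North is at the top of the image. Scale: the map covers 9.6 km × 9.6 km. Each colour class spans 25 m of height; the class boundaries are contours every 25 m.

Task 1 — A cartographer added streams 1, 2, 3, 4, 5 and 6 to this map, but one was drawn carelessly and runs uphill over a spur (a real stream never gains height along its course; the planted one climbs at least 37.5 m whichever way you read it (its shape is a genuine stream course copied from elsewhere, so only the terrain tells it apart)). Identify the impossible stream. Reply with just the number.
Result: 3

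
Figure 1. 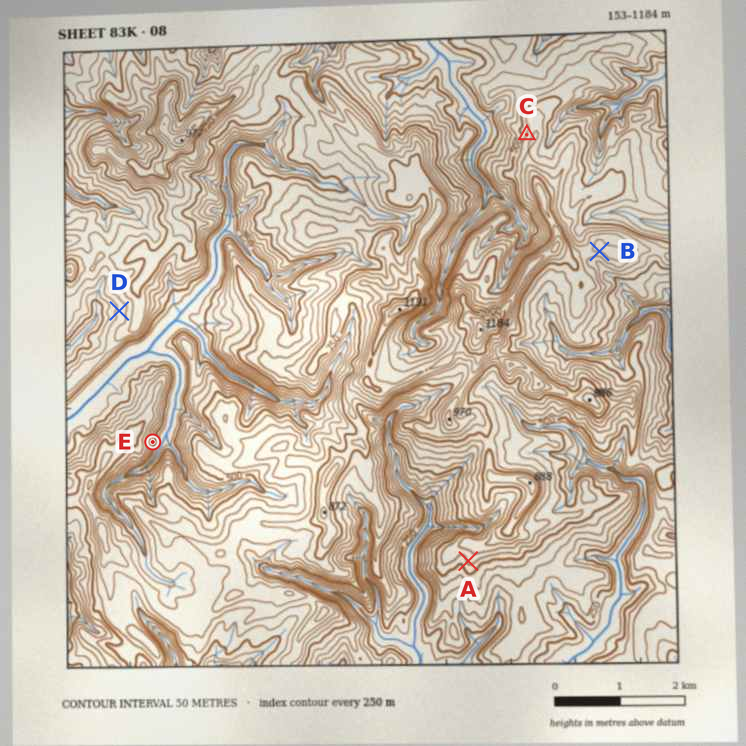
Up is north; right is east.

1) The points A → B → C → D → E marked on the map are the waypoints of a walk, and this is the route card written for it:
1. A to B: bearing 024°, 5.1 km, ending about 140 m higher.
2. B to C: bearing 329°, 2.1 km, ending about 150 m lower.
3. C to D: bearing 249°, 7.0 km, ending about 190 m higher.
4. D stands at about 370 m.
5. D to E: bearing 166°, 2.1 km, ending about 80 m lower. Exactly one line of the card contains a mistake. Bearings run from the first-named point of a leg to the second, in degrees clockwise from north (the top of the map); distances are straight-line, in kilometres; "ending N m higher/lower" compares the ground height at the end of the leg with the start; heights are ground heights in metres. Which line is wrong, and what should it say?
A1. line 3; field sense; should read lower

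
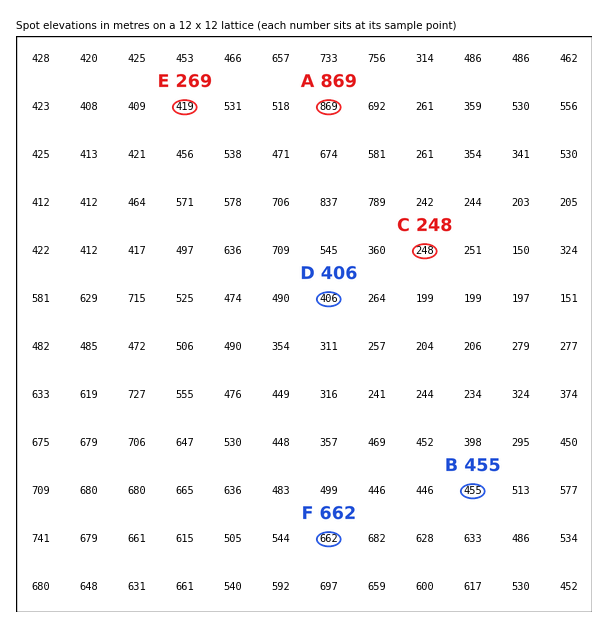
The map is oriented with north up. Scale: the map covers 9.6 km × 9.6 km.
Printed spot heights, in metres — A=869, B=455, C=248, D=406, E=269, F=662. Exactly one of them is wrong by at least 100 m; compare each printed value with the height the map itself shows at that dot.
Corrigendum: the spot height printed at E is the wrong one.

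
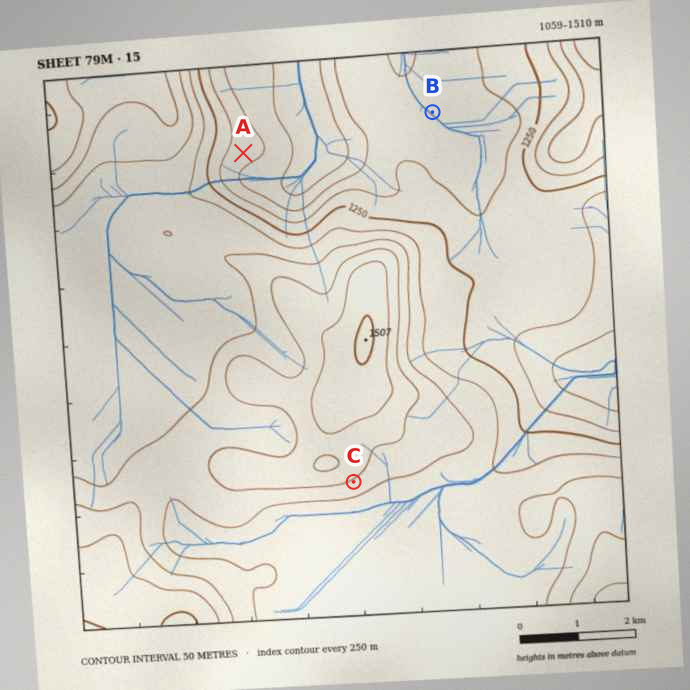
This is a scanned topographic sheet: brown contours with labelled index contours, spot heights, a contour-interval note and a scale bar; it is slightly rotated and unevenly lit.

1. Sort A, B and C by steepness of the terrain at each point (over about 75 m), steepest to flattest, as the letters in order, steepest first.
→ C A B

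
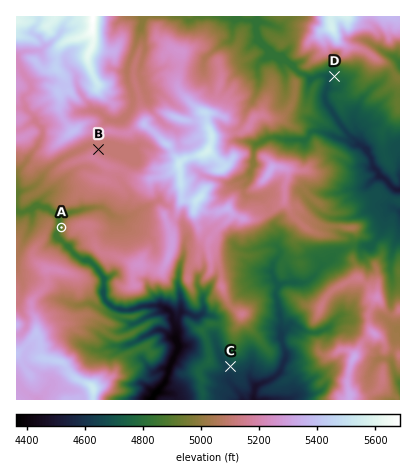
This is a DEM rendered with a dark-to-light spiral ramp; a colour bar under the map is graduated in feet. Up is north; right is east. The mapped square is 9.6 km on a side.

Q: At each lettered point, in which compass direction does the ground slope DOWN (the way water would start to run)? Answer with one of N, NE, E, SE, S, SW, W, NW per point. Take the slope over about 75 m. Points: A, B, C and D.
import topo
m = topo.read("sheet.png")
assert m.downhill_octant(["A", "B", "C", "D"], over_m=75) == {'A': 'W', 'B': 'NE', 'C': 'SW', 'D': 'W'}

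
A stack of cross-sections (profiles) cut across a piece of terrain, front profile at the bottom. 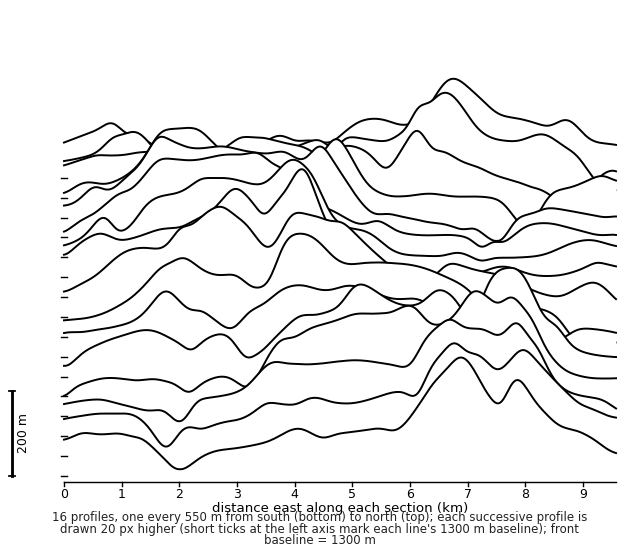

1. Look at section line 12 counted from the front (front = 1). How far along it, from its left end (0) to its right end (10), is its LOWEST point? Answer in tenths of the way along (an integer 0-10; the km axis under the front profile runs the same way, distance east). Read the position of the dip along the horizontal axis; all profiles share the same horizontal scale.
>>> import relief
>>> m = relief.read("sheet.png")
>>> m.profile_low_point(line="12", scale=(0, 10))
8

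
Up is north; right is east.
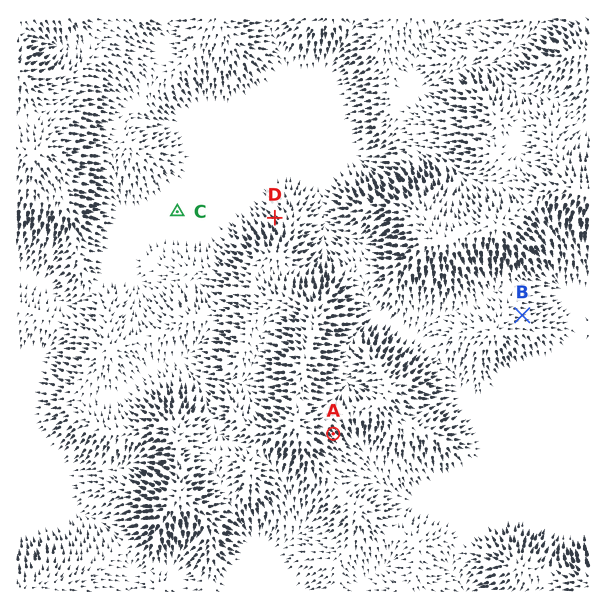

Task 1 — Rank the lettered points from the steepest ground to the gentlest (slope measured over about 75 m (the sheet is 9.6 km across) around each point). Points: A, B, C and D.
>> A D B C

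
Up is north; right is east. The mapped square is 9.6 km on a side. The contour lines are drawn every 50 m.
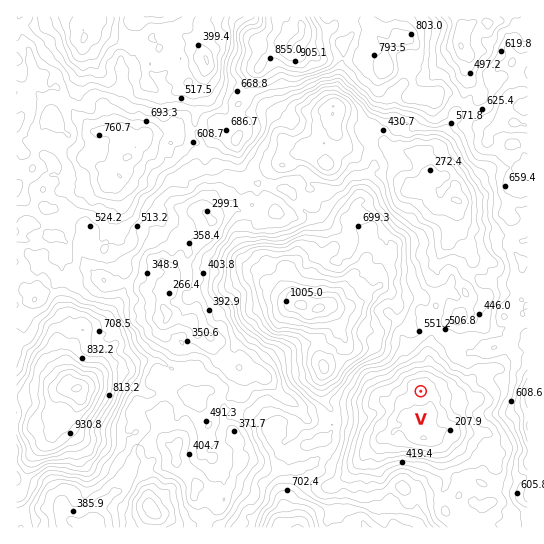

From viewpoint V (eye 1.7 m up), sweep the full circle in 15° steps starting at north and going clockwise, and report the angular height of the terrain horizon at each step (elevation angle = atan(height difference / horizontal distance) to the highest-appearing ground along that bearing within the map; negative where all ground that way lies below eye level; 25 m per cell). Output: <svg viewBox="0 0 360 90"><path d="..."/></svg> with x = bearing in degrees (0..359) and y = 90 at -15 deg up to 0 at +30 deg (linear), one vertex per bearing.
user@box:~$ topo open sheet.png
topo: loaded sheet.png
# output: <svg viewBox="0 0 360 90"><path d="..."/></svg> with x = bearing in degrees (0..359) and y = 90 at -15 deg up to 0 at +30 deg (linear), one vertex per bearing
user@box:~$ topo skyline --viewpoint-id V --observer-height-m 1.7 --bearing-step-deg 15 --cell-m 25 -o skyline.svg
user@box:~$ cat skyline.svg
<svg viewBox="0 0 360 90"><path d="M0 25l15 4 15-3 15-4 15 5 15 7 15-5 15 3 15 7 15 3 15 2 15 1 15-7 15-2 15 4 15-1 15-4 15-3 15-4 15-9 15-5 15-2 15 7 15 0"/></svg>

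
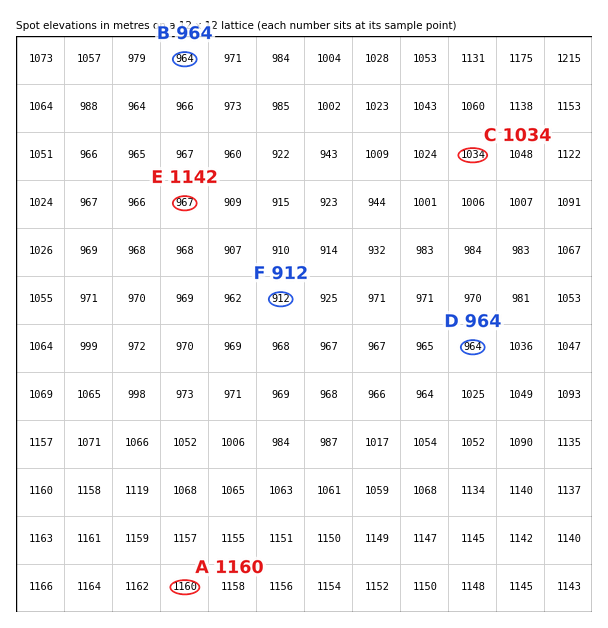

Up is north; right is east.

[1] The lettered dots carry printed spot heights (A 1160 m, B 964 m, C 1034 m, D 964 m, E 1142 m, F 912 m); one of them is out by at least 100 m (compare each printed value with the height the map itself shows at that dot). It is E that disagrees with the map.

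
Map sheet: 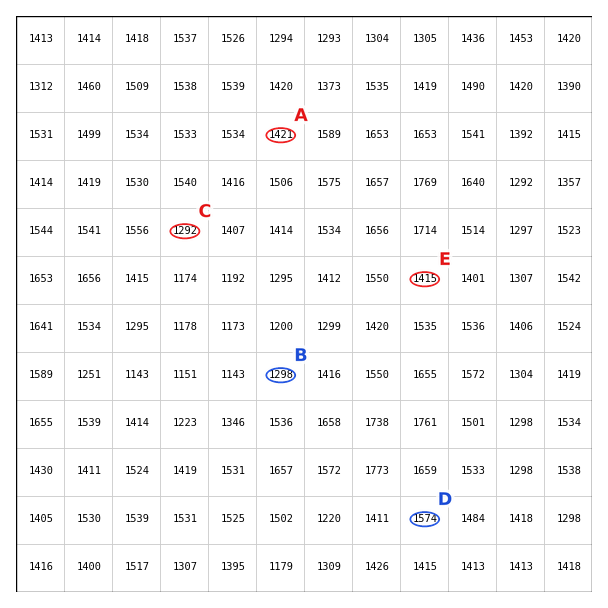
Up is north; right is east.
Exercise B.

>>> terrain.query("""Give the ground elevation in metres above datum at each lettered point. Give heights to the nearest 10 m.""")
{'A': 1420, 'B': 1300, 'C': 1290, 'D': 1570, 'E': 1410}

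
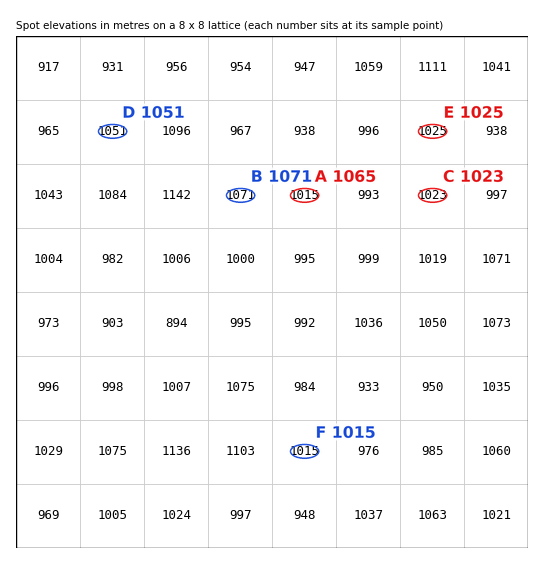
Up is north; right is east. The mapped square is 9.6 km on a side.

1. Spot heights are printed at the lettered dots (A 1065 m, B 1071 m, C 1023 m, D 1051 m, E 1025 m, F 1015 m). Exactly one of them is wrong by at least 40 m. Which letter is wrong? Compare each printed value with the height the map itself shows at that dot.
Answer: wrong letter A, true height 1015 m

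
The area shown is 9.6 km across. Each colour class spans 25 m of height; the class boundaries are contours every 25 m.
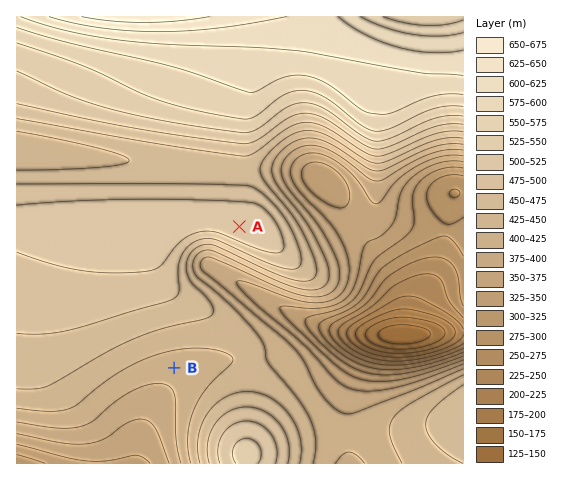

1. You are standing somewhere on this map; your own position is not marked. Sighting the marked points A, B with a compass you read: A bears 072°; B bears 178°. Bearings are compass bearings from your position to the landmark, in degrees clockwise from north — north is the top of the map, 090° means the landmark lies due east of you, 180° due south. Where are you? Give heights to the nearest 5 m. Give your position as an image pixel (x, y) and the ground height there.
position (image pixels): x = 170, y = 249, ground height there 505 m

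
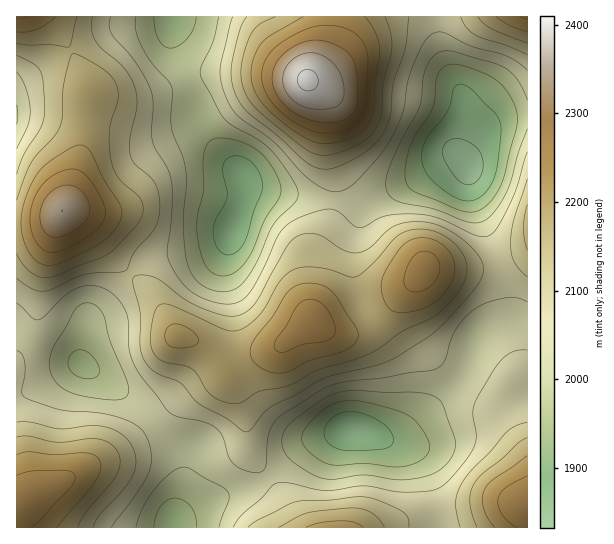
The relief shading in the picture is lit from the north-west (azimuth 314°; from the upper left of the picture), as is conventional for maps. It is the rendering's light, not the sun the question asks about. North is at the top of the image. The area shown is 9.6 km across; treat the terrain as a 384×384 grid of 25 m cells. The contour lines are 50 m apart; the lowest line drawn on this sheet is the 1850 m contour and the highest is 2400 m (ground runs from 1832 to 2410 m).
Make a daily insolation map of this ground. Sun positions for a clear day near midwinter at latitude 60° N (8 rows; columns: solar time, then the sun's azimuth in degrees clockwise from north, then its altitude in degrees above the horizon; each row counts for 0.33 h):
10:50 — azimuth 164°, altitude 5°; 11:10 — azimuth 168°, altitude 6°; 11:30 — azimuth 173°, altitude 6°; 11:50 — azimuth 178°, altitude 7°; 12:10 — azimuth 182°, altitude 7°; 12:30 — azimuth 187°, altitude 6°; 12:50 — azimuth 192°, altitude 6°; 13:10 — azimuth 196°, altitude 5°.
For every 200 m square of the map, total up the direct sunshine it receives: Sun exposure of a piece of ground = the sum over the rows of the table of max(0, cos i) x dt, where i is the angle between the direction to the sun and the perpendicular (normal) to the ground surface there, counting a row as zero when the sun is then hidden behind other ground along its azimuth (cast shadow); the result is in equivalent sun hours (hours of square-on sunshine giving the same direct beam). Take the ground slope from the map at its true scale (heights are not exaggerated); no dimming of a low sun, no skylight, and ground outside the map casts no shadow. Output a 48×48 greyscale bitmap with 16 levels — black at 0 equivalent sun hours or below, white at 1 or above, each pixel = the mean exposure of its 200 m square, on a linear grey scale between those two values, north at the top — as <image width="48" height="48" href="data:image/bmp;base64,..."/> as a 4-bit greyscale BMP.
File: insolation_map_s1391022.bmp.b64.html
<image width="48" height="48" href="data:image/bmp;base64,Qk32BAAAAAAAAHYAAAAoAAAAMAAAADAAAAABAAQAAAAAAIAEAAATCwAAEwsAABAAAAAAAAAAAAAAABEREQAiIiIAMzMzAERERABVVVUAZmZmAHd3dwCIiIgAmZmZAKqqqgC7u7sAzMzMAN3d3QDu7u4A////AJmYh3d3ZlVERDIQAAAAAAAAEkVVVmeZmWeIiZmYh3ZmVUIQAAAAAAAAASNEVWZ3djVniaqpmIiHdlQhAAAAAAAAAAASNEVEMxJFeJmZmZmId2ZTIQAAAAAAAAAAEiIRAAASNWeIiIiHd3d3UxAAAAAAAAAAAAAAAAAAATRmZmZmVWeIdBAAAAAAAAAAAAAAAAAAAAEjNEVVRFZ3ZBAAAAAAAAAAAAAAAAAAAAABEjRVVVVmZCEAAAAAAAABIhAAAAAAAAAAATVnd3dmZUMAAAAAAAE0RDIAAAAAAAAAATV4mZmHd4ZAAAAAATVlVUMQAAAAAAAAATVom7uYeKuWEAABRnZmVEMhAAAAAAAAAkVniruYibzclSNYiYh2VDMiEBAAAAAAFGd3iZmHibzd3u3LqpmHVDIzMiAAAAAAN4mYd3ZmibzM3v7cuqmYZDIzRTIAAAADaKu6h1VWiau83u7cupmIZDIjRDMQAAAkeJu7l1RFeJmr3e3Muph3ZDIiIzRCAAJFZnmphkM0VmeKvLuqqYh2VDIiIjVmQjRVRFVmVCERIjV4mYd3iJiHZUMzIkVnZlVERDMiEQAAABNWZUM1aJqph2VUM1VmZVRVVDEAAAAAABI0MhEjaKu7qYdlVGd3d2Z3dTEAAAAAABEiEREkaKu7uqh2ZoiZmZmYdTAAAAAAABAAABJFZ4mqqqmHd5q8zMuoZCAAAAAAAAAAABJERWeImZh3eJvN3dyoUhAAAAAAAAAAABEiI0Vmd2ZmeJrN3dynUxEAAAAAAAAAAAAAESNEQzNFaIm8zcuoZUIQAAAAABEAAAAAABEREREkV3irzMupiHUwAAAAAREAAQAAAAAAAAATRmeKu7qpmYdTAAAAAAAAERAAAAAAAAACNUVomZiHiHZUIQAAAAAAAREQAAAAAAABIyM0VmVEVVVUQyEQAAAAASIhAAAAAAAAEhEREiIRIjRFVDIREQAAIjMxAAAAAAAAARAAAAEAASNFVDIRIiElZlVCEAAAAAAAERAAAAAQABI0RDIiNEWJmXZUIAAAAAAAERAAAAEREREjRDMzRWmruph2QQAAAAABIRAAABIiIhEiNFVmeKu8y7uoYwAAAAABIQAAABIzQyIiNXiau8zM3d3LhSAAAAESIQAAABI0RDMjNXrN7u7t3u7bp0EAABIiIREQASNFVUQzRXnN7//+3e3KmHUREjMzIjIhI0RVZVRERWi87v/tzLuYd3hkREREQ0QzRFVVVURVVnibzN3cqYdlVWZ1RDRVVlQzREVUQzNFZ3eJmqqphlVERFVUM0VWd1REMzMyIhI0ZmZnd2ZmVDNFVlVVVGdoiHZUMyEREREjRVREQzIiIiNFd3ZniZmqmZh1QxAAAAESIzMzIQAAABI1Z3d5vN3Mu7qHUxAAAREREiIiEAAAAAEkVmeKvd7d3MuoZCEAESIiIiIhEAAAAAASNFaJq83e7cuoZTISIjMiMzIhAAAAAAARI0Z4iZvN3bqYdlVERDMzMzIQAAAAAAABI0VmZ3mrzA=="/>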